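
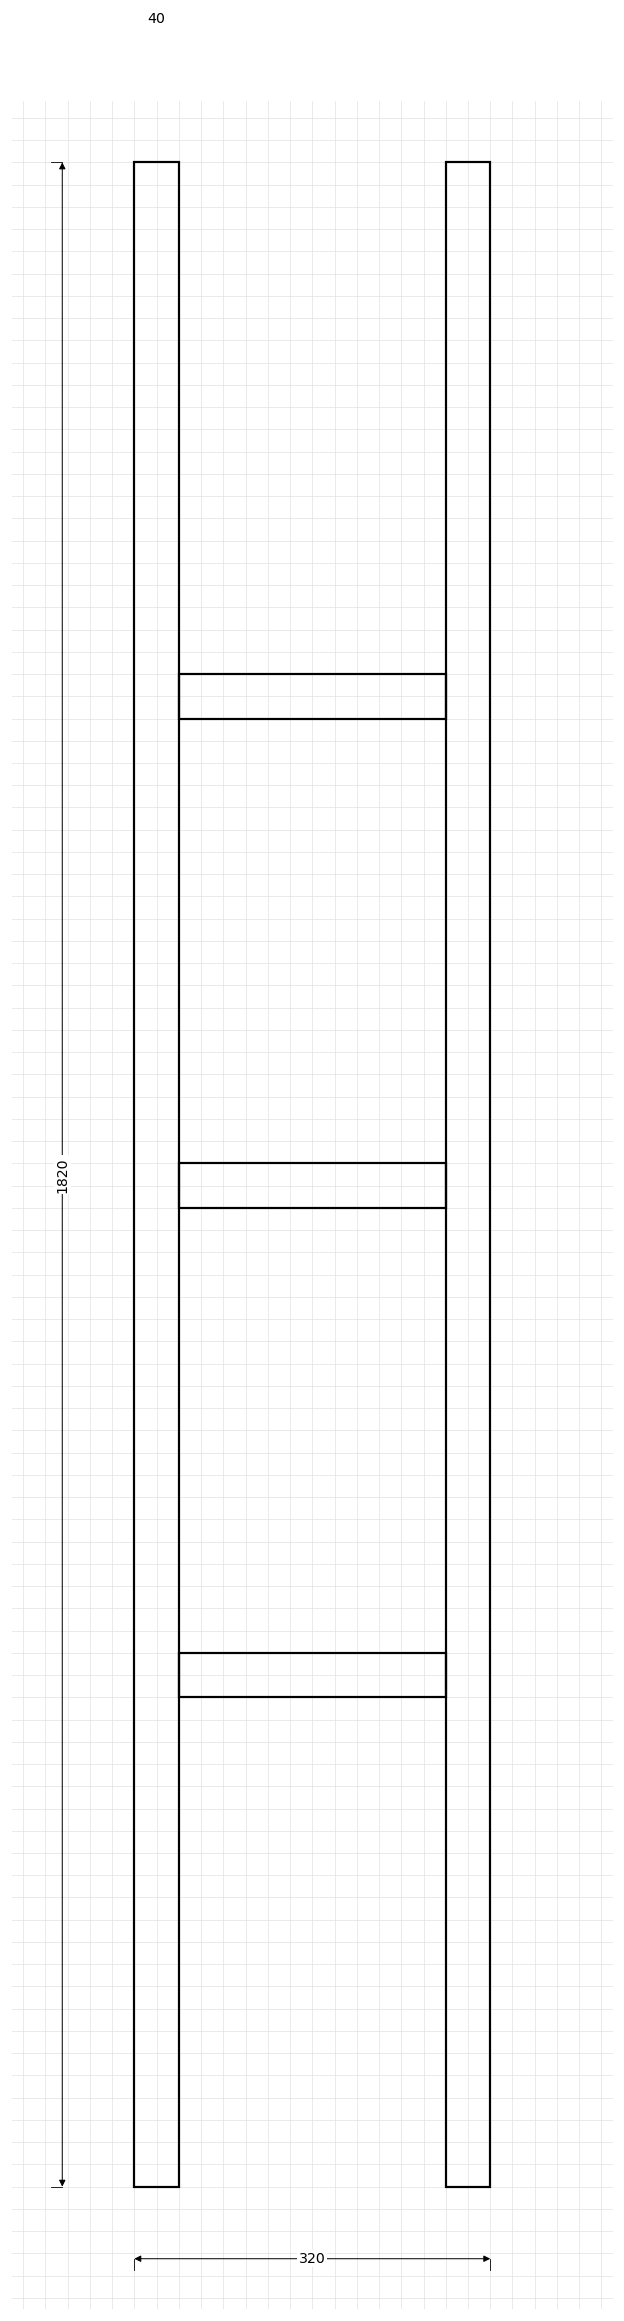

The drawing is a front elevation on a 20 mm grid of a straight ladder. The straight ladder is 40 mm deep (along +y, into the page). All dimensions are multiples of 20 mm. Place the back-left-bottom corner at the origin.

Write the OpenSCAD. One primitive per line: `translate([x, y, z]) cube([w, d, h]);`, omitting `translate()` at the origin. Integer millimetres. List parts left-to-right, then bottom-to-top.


cube([40, 40, 1820]);
translate([40, 0, 440]) cube([240, 40, 40]);
translate([40, 0, 880]) cube([240, 40, 40]);
translate([40, 0, 1320]) cube([240, 40, 40]);
translate([280, 0, 0]) cube([40, 40, 1820]);


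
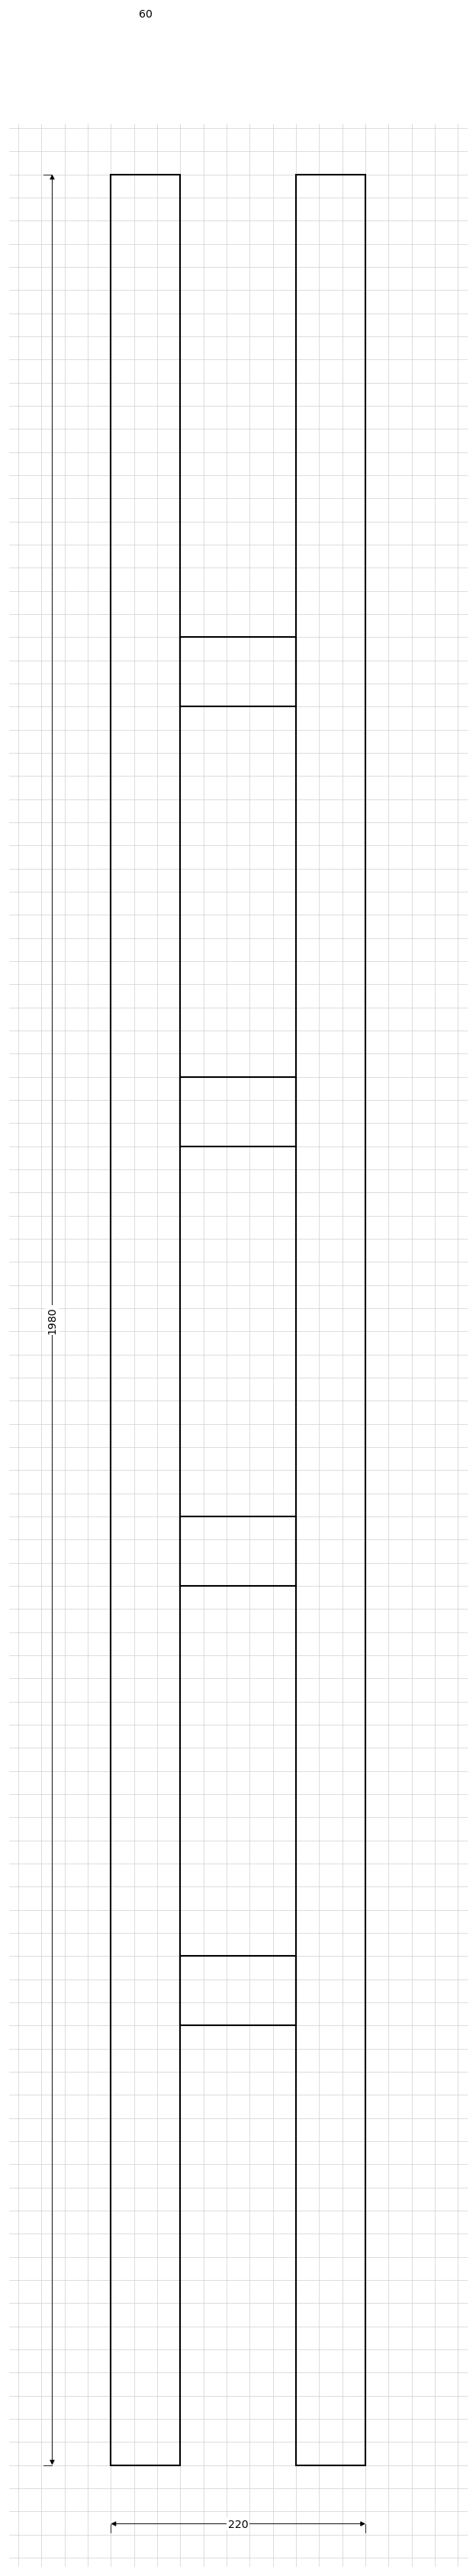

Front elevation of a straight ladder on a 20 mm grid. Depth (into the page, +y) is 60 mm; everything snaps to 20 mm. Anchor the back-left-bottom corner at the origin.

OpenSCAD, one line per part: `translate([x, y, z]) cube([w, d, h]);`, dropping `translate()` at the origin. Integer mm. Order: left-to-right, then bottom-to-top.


cube([60, 60, 1980]);
translate([60, 0, 380]) cube([100, 60, 60]);
translate([60, 0, 760]) cube([100, 60, 60]);
translate([60, 0, 1140]) cube([100, 60, 60]);
translate([60, 0, 1520]) cube([100, 60, 60]);
translate([160, 0, 0]) cube([60, 60, 1980]);


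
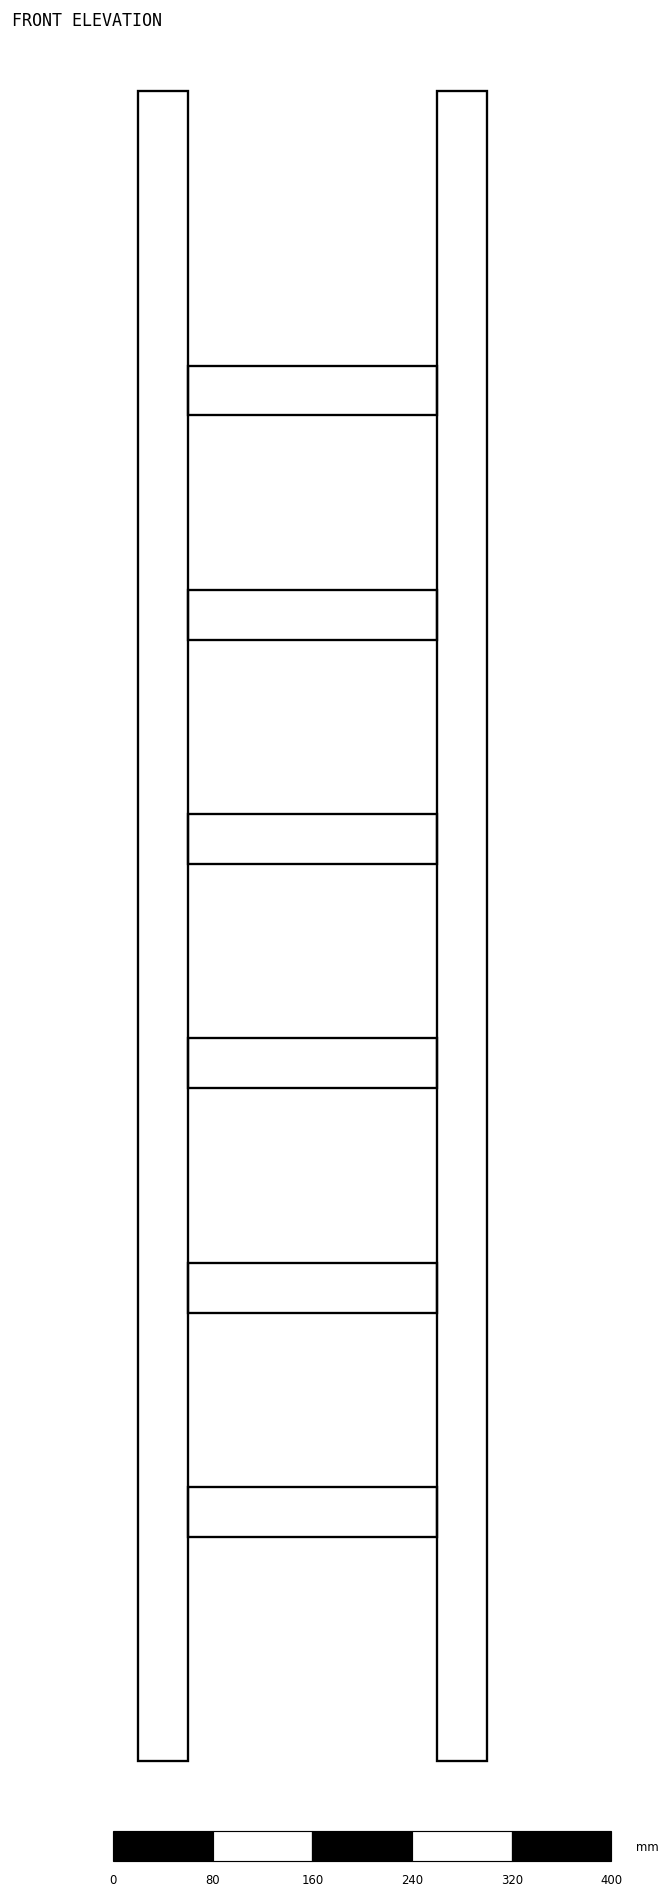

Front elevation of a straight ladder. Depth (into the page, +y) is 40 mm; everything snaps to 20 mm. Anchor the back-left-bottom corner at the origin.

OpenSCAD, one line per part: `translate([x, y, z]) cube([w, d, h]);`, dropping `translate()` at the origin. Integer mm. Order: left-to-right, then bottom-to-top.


cube([40, 40, 1340]);
translate([40, 0, 180]) cube([200, 40, 40]);
translate([40, 0, 360]) cube([200, 40, 40]);
translate([40, 0, 540]) cube([200, 40, 40]);
translate([40, 0, 720]) cube([200, 40, 40]);
translate([40, 0, 900]) cube([200, 40, 40]);
translate([40, 0, 1080]) cube([200, 40, 40]);
translate([240, 0, 0]) cube([40, 40, 1340]);


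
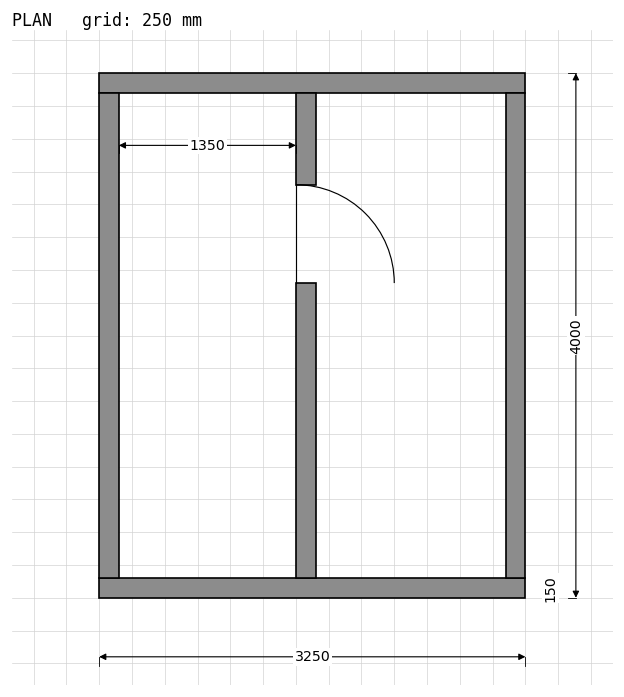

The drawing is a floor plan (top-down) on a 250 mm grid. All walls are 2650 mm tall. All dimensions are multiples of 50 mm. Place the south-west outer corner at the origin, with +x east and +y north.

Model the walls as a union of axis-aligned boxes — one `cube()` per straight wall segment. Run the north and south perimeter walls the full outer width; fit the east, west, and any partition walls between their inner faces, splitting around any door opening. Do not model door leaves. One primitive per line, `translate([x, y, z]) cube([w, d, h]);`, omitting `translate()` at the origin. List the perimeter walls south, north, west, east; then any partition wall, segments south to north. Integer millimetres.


cube([3250, 150, 2650]);
translate([0, 3850, 0]) cube([3250, 150, 2650]);
translate([0, 150, 0]) cube([150, 3700, 2650]);
translate([3100, 150, 0]) cube([150, 3700, 2650]);
translate([1500, 150, 0]) cube([150, 2250, 2650]);
translate([1500, 3150, 0]) cube([150, 700, 2650]);


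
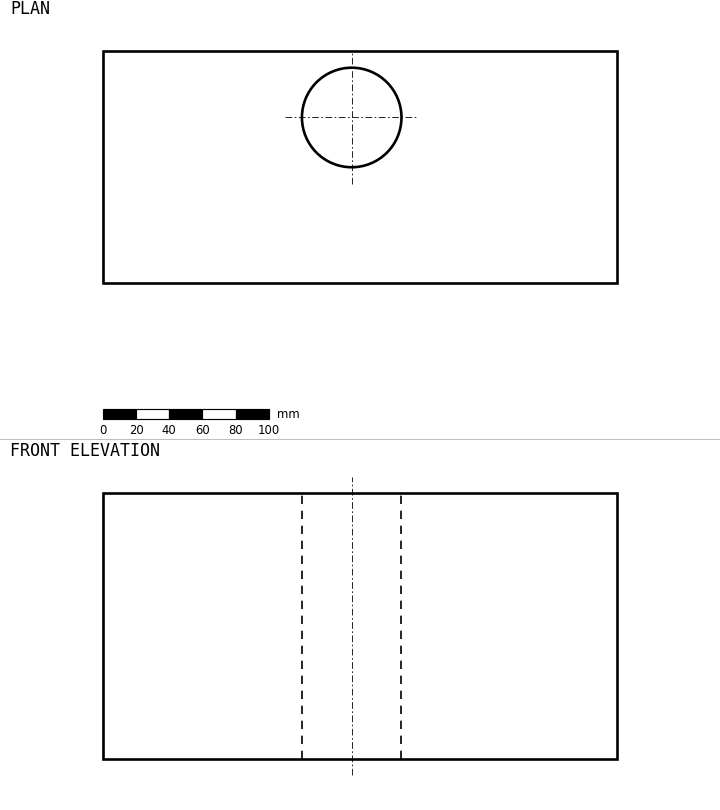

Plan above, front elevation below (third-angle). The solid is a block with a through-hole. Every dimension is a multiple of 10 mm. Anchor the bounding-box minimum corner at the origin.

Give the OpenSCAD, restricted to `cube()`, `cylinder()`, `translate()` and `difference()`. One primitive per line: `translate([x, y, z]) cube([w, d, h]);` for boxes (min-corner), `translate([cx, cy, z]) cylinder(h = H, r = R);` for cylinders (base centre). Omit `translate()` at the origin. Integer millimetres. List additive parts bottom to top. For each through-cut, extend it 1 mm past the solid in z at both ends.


difference() {
  cube([310, 140, 160]);
  translate([150, 100, -1]) cylinder(h = 162, r = 30);
}


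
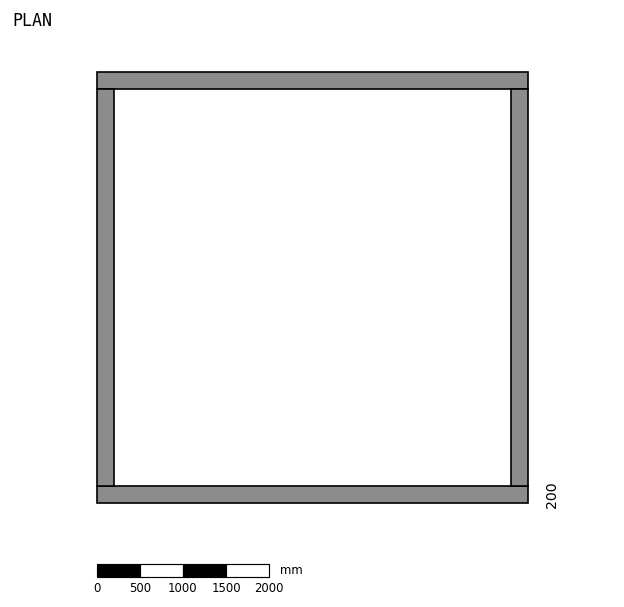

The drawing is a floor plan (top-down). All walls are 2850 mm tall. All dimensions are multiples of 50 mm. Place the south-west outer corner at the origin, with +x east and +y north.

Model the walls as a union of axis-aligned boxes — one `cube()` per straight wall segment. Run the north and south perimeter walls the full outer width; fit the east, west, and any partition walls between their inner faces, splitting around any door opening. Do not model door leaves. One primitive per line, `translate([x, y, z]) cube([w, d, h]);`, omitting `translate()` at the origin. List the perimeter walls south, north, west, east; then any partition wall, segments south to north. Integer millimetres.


cube([5000, 200, 2850]);
translate([0, 4800, 0]) cube([5000, 200, 2850]);
translate([0, 200, 0]) cube([200, 4600, 2850]);
translate([4800, 200, 0]) cube([200, 4600, 2850]);


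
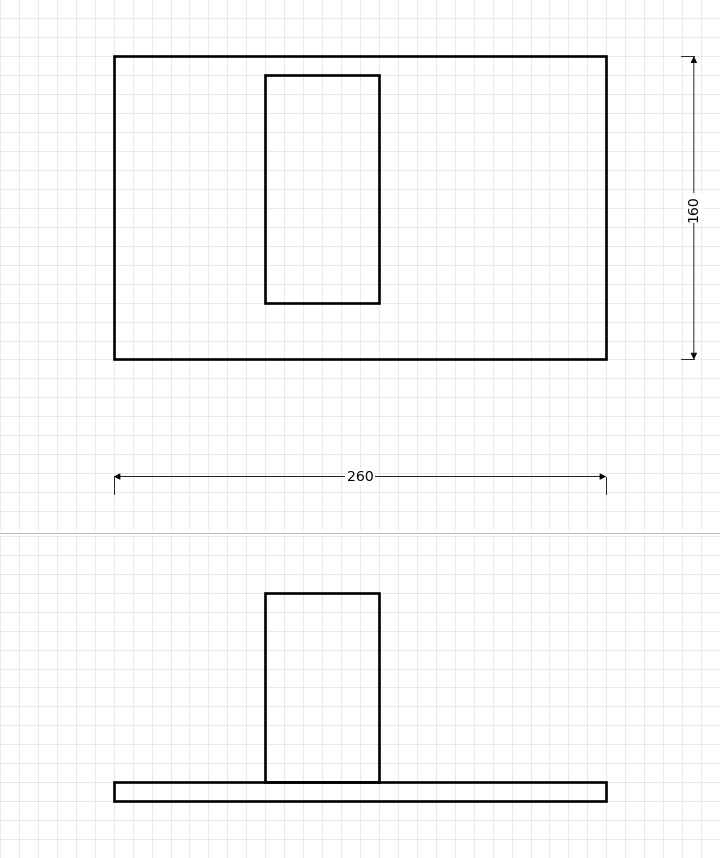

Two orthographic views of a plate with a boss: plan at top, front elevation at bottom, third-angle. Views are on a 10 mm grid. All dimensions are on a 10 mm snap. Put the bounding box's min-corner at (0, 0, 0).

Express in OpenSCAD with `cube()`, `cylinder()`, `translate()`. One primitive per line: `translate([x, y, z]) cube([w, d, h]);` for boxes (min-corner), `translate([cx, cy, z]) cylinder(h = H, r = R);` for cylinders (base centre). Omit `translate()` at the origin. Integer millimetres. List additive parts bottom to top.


cube([260, 160, 10]);
translate([80, 30, 10]) cube([60, 120, 100]);


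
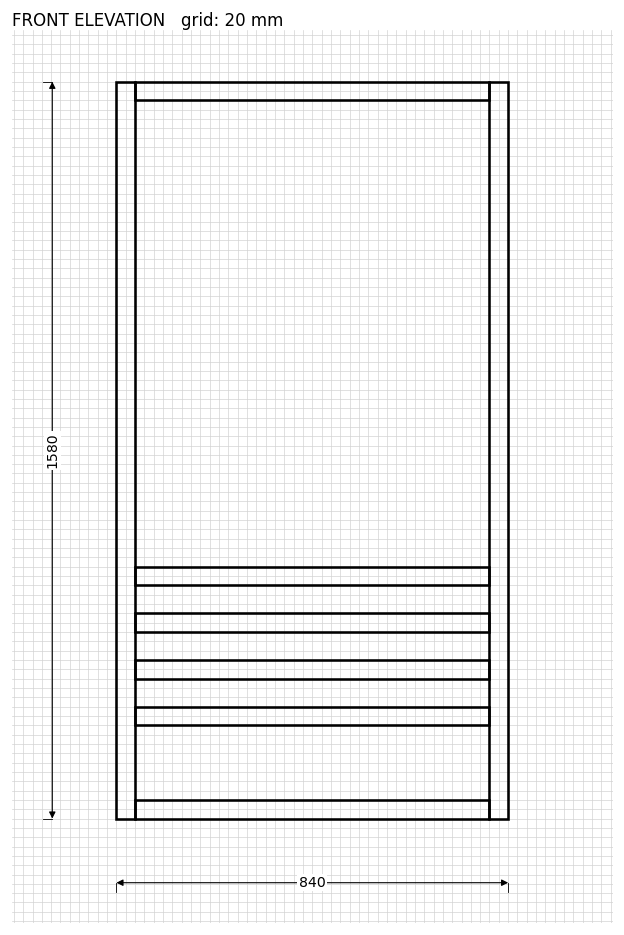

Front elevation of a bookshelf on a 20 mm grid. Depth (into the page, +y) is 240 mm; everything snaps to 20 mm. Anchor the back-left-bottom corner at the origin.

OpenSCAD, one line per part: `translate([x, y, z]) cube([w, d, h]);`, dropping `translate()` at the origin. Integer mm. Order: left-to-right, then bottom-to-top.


cube([40, 240, 1580]);
translate([40, 0, 0]) cube([760, 240, 40]);
translate([40, 0, 200]) cube([760, 240, 40]);
translate([40, 0, 300]) cube([760, 240, 40]);
translate([40, 0, 400]) cube([760, 240, 40]);
translate([40, 0, 500]) cube([760, 240, 40]);
translate([40, 0, 1540]) cube([760, 240, 40]);
translate([800, 0, 0]) cube([40, 240, 1580]);


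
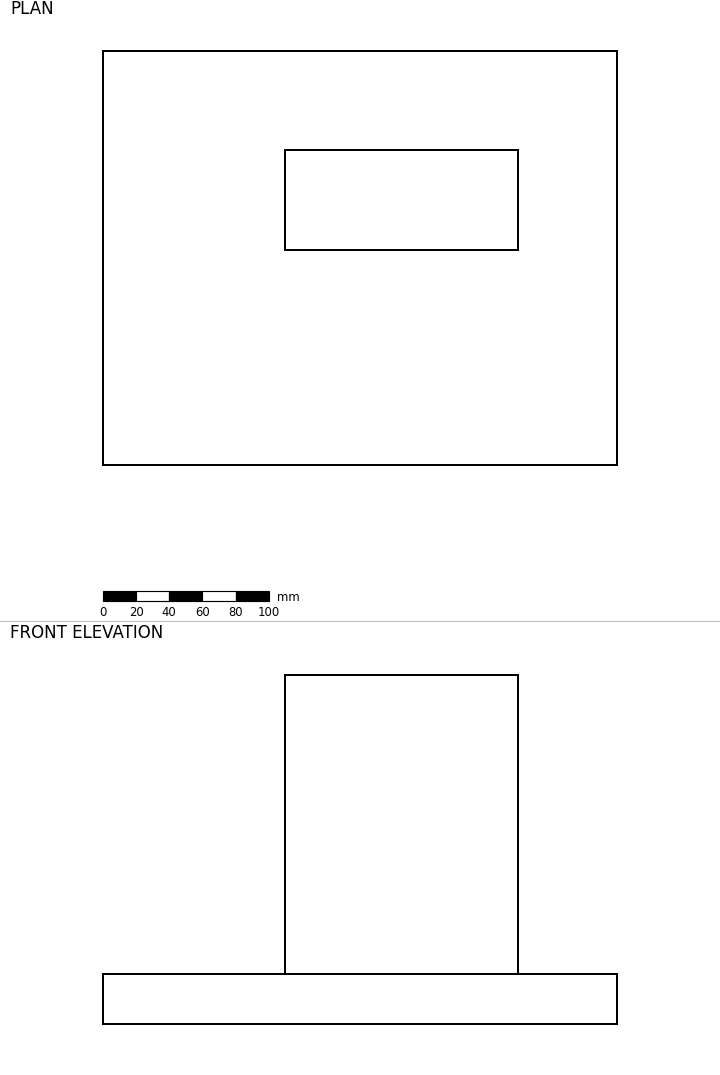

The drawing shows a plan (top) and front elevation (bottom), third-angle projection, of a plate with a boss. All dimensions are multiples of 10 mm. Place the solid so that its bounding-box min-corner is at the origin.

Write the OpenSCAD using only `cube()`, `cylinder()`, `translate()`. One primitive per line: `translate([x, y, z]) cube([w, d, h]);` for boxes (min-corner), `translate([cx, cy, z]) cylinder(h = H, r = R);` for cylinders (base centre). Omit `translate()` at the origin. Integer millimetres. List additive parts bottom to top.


cube([310, 250, 30]);
translate([110, 130, 30]) cube([140, 60, 180]);


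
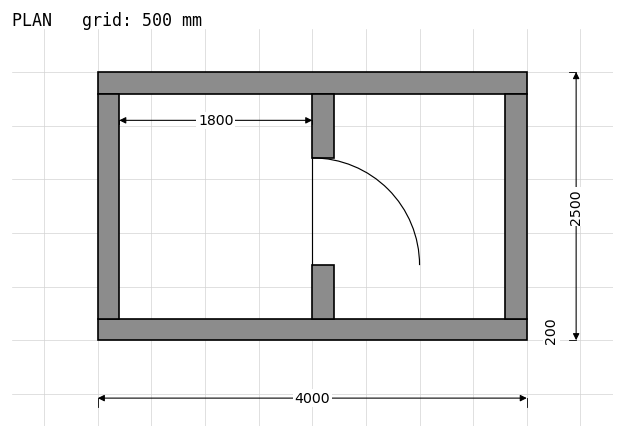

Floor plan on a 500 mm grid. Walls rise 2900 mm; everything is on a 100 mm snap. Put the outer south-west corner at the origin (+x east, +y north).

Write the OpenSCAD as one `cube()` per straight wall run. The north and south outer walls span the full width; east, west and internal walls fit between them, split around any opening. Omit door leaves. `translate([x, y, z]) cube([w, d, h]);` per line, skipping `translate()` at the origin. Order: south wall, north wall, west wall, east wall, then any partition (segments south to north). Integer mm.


cube([4000, 200, 2900]);
translate([0, 2300, 0]) cube([4000, 200, 2900]);
translate([0, 200, 0]) cube([200, 2100, 2900]);
translate([3800, 200, 0]) cube([200, 2100, 2900]);
translate([2000, 200, 0]) cube([200, 500, 2900]);
translate([2000, 1700, 0]) cube([200, 600, 2900]);


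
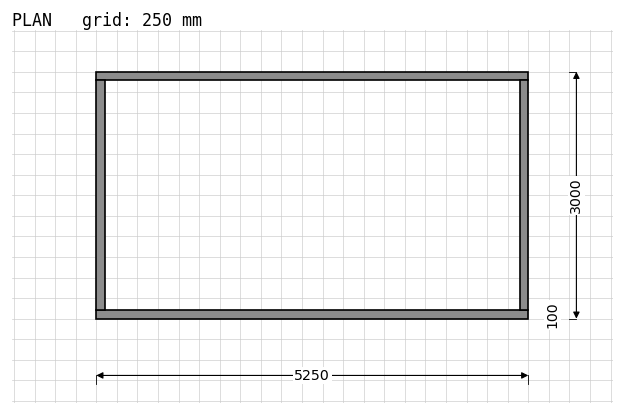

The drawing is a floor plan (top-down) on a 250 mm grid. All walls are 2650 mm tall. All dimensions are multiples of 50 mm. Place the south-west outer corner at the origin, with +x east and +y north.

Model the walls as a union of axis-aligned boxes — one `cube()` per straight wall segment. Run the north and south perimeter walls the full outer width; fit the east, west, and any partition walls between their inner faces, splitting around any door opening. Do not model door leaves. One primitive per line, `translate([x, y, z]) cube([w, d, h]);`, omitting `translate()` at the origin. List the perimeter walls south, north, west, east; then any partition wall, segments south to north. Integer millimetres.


cube([5250, 100, 2650]);
translate([0, 2900, 0]) cube([5250, 100, 2650]);
translate([0, 100, 0]) cube([100, 2800, 2650]);
translate([5150, 100, 0]) cube([100, 2800, 2650]);


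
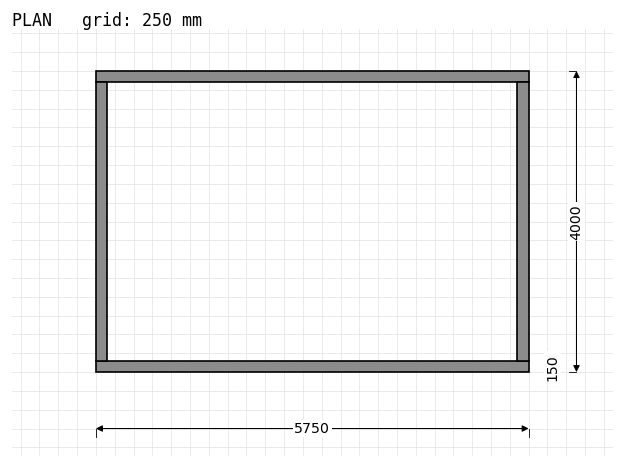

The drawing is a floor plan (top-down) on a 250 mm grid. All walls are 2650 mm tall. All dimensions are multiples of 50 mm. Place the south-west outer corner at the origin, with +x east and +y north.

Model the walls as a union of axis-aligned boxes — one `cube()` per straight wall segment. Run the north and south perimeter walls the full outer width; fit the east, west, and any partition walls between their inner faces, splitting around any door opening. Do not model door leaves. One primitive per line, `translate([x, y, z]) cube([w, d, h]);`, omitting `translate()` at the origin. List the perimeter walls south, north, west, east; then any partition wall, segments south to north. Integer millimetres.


cube([5750, 150, 2650]);
translate([0, 3850, 0]) cube([5750, 150, 2650]);
translate([0, 150, 0]) cube([150, 3700, 2650]);
translate([5600, 150, 0]) cube([150, 3700, 2650]);


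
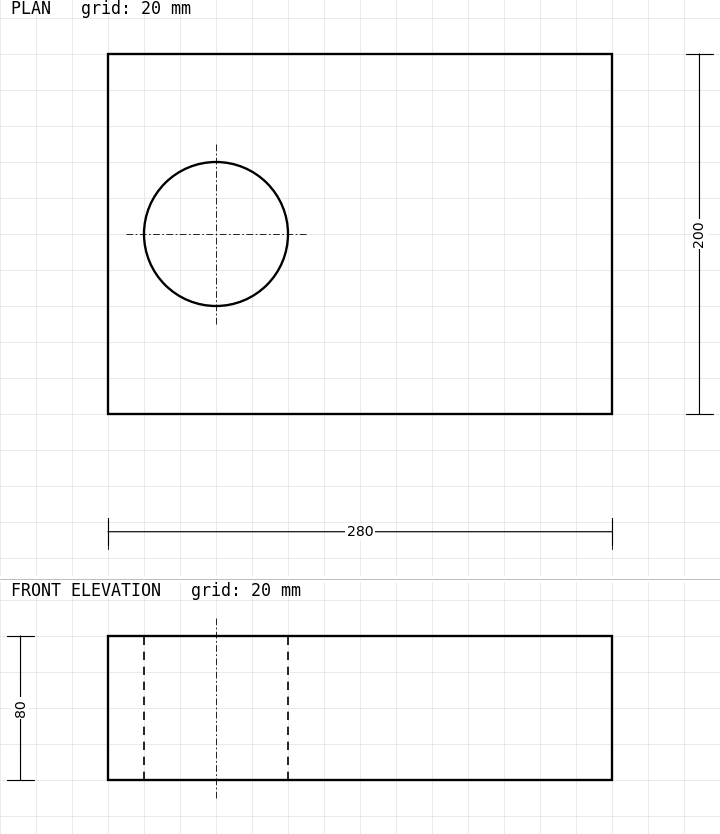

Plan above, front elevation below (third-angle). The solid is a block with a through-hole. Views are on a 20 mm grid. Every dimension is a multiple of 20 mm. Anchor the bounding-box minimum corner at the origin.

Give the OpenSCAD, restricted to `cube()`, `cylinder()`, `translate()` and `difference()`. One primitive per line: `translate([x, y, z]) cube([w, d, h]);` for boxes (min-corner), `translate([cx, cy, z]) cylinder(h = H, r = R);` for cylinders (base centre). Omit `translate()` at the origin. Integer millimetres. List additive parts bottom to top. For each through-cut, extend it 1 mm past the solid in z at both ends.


difference() {
  cube([280, 200, 80]);
  translate([60, 100, -1]) cylinder(h = 82, r = 40);
}


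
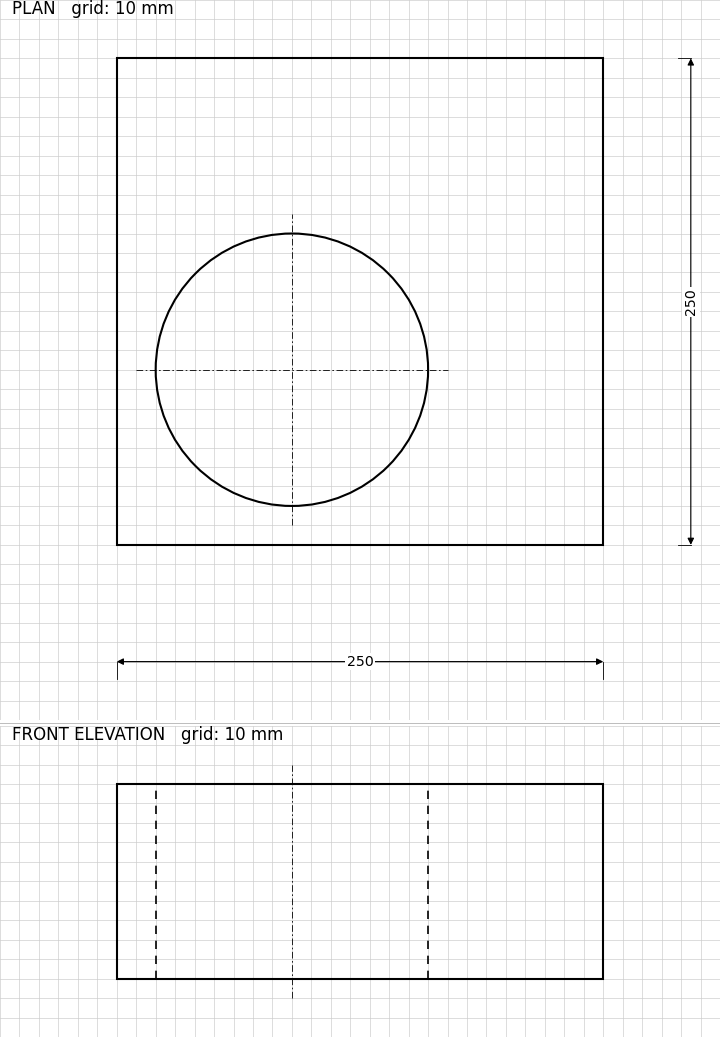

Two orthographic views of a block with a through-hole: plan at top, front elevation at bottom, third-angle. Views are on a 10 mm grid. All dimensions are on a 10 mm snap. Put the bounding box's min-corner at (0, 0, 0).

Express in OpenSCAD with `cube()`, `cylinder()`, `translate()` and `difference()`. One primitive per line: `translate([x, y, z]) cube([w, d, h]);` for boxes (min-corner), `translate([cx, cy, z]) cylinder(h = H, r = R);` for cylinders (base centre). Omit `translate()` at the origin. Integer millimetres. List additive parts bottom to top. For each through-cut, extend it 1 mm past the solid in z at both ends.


difference() {
  cube([250, 250, 100]);
  translate([90, 90, -1]) cylinder(h = 102, r = 70);
}


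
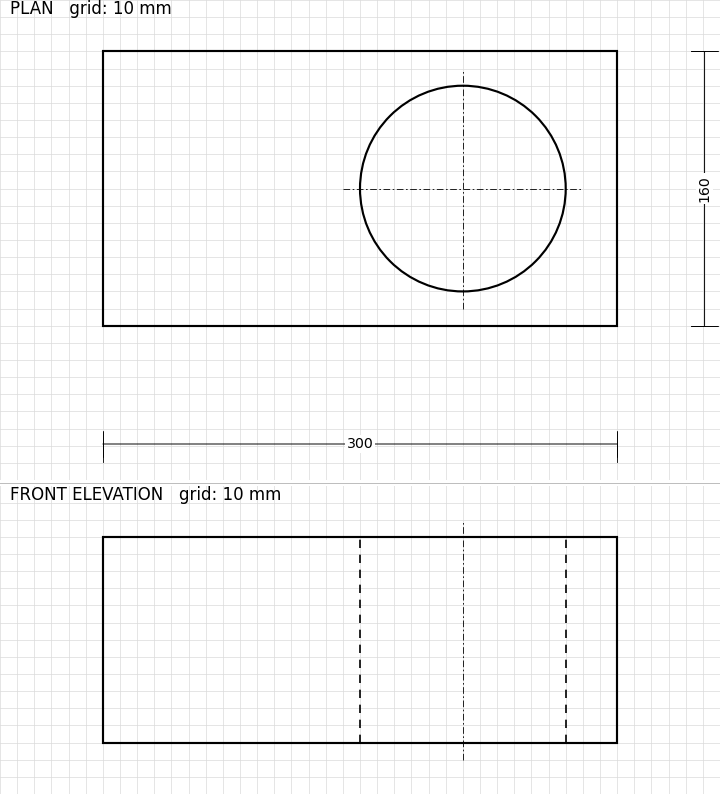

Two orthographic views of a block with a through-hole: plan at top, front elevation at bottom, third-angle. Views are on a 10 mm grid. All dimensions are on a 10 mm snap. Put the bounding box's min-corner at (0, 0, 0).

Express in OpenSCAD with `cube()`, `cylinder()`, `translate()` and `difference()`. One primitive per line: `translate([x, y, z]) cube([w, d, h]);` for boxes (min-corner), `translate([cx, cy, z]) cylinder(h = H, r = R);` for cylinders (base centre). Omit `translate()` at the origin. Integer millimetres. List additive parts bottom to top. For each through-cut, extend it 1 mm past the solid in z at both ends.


difference() {
  cube([300, 160, 120]);
  translate([210, 80, -1]) cylinder(h = 122, r = 60);
}


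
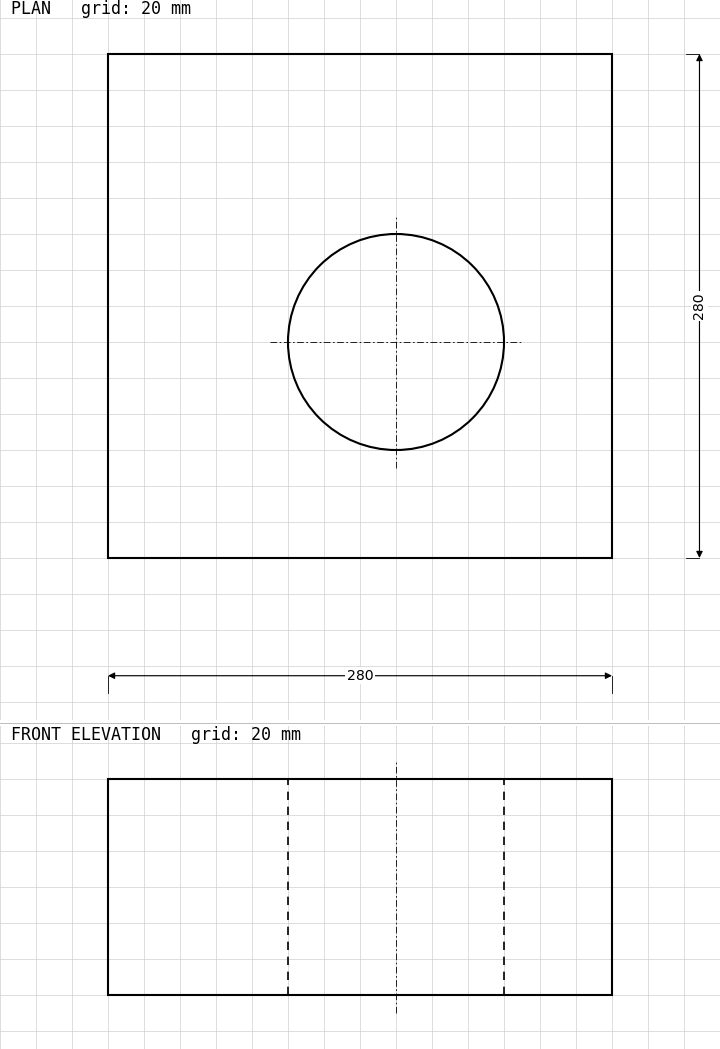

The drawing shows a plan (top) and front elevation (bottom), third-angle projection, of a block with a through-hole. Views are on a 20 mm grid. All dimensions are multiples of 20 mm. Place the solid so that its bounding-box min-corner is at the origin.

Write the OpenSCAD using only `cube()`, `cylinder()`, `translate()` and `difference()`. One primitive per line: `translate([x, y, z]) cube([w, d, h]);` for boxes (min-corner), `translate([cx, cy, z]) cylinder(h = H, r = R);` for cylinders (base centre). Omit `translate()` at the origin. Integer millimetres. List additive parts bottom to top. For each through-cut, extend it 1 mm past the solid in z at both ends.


difference() {
  cube([280, 280, 120]);
  translate([160, 120, -1]) cylinder(h = 122, r = 60);
}


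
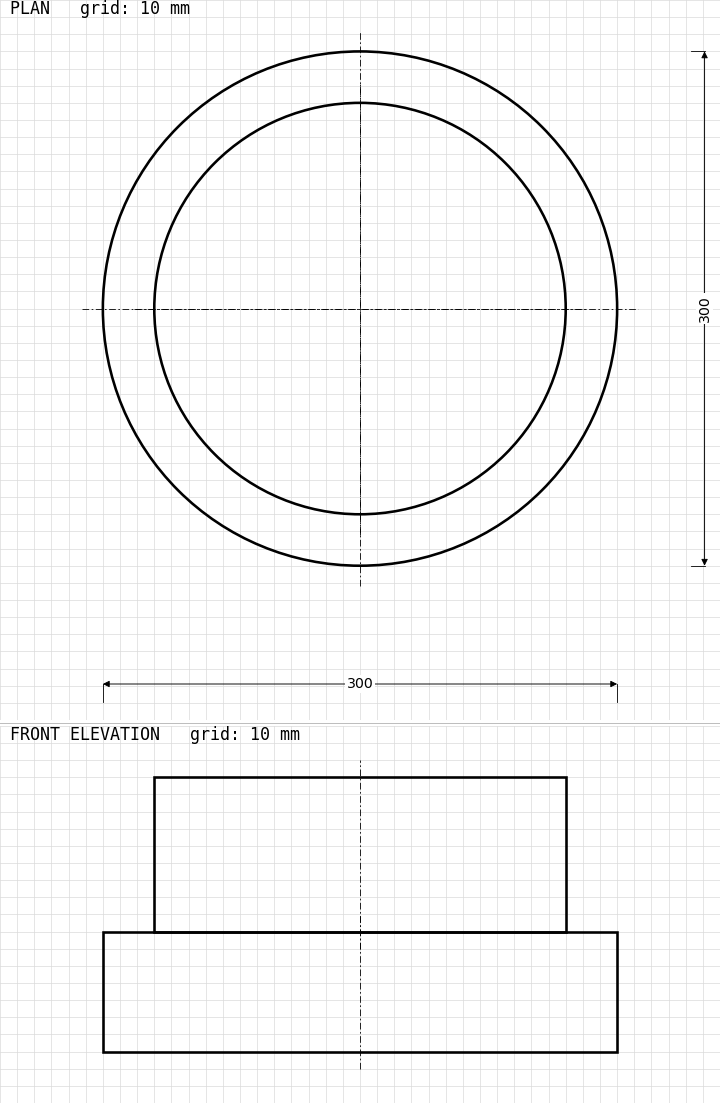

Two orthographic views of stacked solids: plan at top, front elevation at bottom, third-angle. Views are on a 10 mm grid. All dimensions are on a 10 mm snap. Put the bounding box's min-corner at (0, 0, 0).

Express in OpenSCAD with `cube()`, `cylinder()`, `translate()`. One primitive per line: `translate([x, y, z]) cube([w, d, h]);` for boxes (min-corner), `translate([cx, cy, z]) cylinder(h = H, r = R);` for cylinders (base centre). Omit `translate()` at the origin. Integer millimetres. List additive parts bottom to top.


translate([150, 150, 0]) cylinder(h = 70, r = 150);
translate([150, 150, 70]) cylinder(h = 90, r = 120);


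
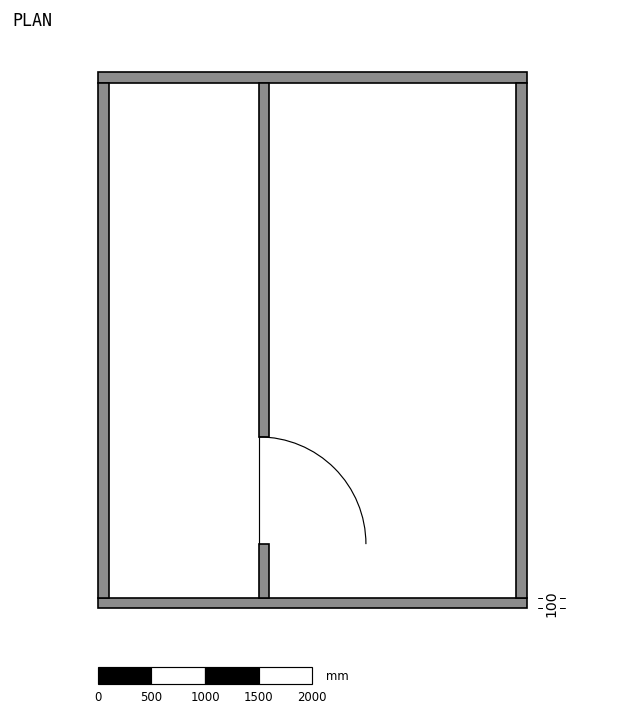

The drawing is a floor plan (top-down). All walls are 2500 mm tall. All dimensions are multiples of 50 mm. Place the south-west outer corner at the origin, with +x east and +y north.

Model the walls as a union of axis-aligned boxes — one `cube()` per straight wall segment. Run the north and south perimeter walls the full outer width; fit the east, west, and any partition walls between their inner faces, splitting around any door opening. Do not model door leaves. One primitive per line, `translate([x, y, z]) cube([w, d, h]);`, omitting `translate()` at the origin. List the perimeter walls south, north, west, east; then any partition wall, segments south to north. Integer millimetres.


cube([4000, 100, 2500]);
translate([0, 4900, 0]) cube([4000, 100, 2500]);
translate([0, 100, 0]) cube([100, 4800, 2500]);
translate([3900, 100, 0]) cube([100, 4800, 2500]);
translate([1500, 100, 0]) cube([100, 500, 2500]);
translate([1500, 1600, 0]) cube([100, 3300, 2500]);


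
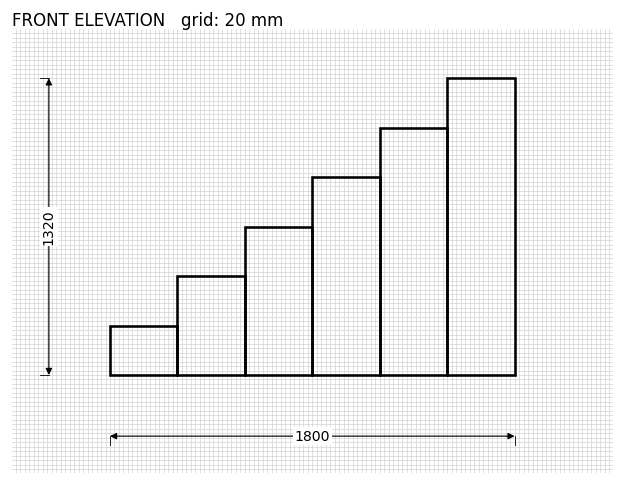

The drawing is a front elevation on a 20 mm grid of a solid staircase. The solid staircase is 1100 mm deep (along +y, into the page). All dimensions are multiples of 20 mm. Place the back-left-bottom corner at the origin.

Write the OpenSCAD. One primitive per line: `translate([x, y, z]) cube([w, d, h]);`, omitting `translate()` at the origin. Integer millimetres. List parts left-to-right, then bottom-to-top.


cube([300, 1100, 220]);
translate([300, 0, 0]) cube([300, 1100, 440]);
translate([600, 0, 0]) cube([300, 1100, 660]);
translate([900, 0, 0]) cube([300, 1100, 880]);
translate([1200, 0, 0]) cube([300, 1100, 1100]);
translate([1500, 0, 0]) cube([300, 1100, 1320]);


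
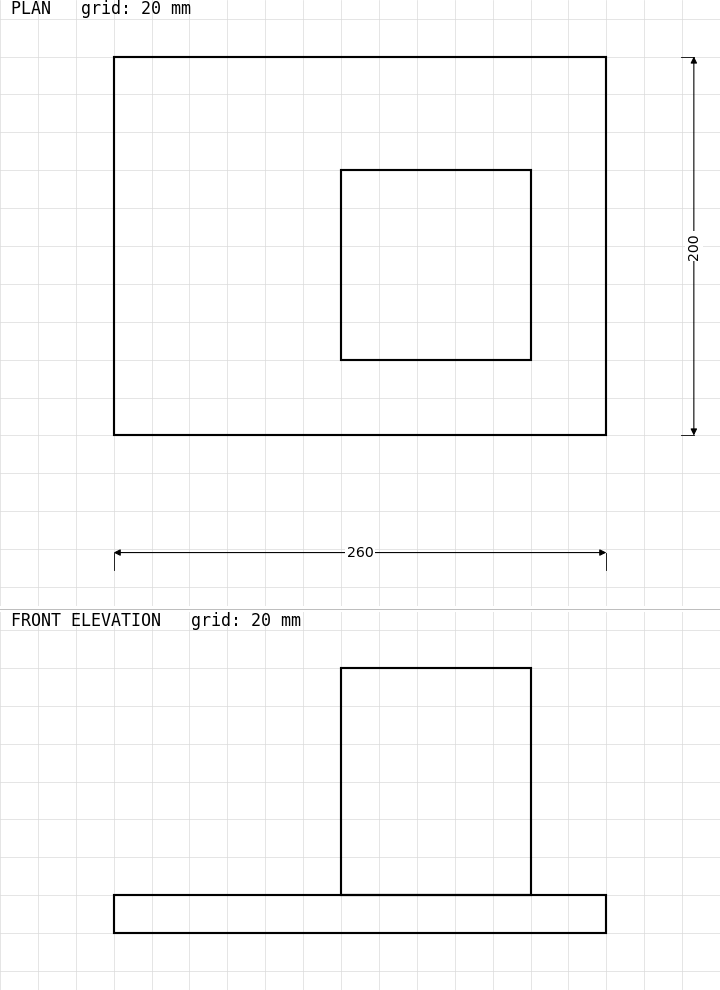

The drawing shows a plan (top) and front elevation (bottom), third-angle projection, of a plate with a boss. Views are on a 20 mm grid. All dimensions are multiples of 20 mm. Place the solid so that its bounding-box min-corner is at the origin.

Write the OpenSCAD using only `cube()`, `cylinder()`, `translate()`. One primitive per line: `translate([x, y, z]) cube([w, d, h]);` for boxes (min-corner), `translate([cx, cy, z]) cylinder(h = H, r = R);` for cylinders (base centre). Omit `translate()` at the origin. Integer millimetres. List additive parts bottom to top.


cube([260, 200, 20]);
translate([120, 40, 20]) cube([100, 100, 120]);


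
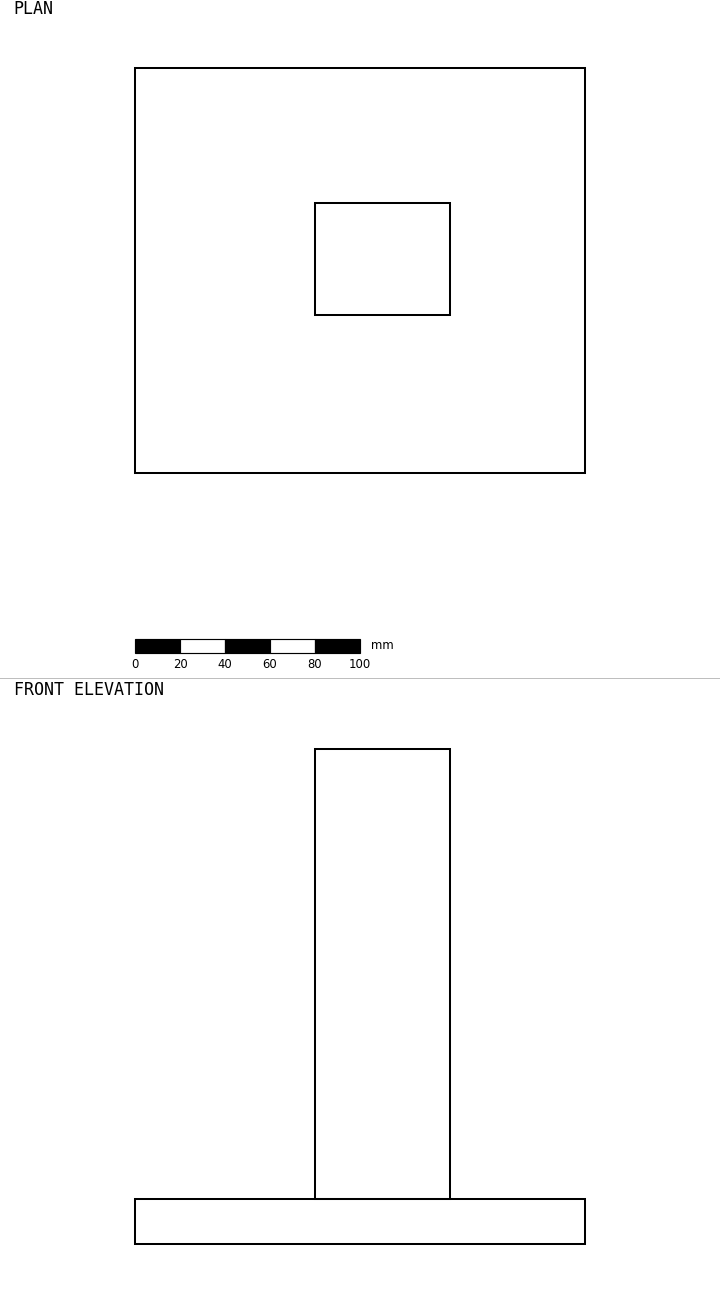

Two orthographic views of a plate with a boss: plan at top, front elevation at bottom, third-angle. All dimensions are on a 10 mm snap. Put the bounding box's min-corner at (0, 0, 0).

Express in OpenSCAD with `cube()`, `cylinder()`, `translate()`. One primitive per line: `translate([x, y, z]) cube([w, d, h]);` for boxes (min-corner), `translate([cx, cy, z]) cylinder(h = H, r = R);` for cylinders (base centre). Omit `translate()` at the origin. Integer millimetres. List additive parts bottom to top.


cube([200, 180, 20]);
translate([80, 70, 20]) cube([60, 50, 200]);


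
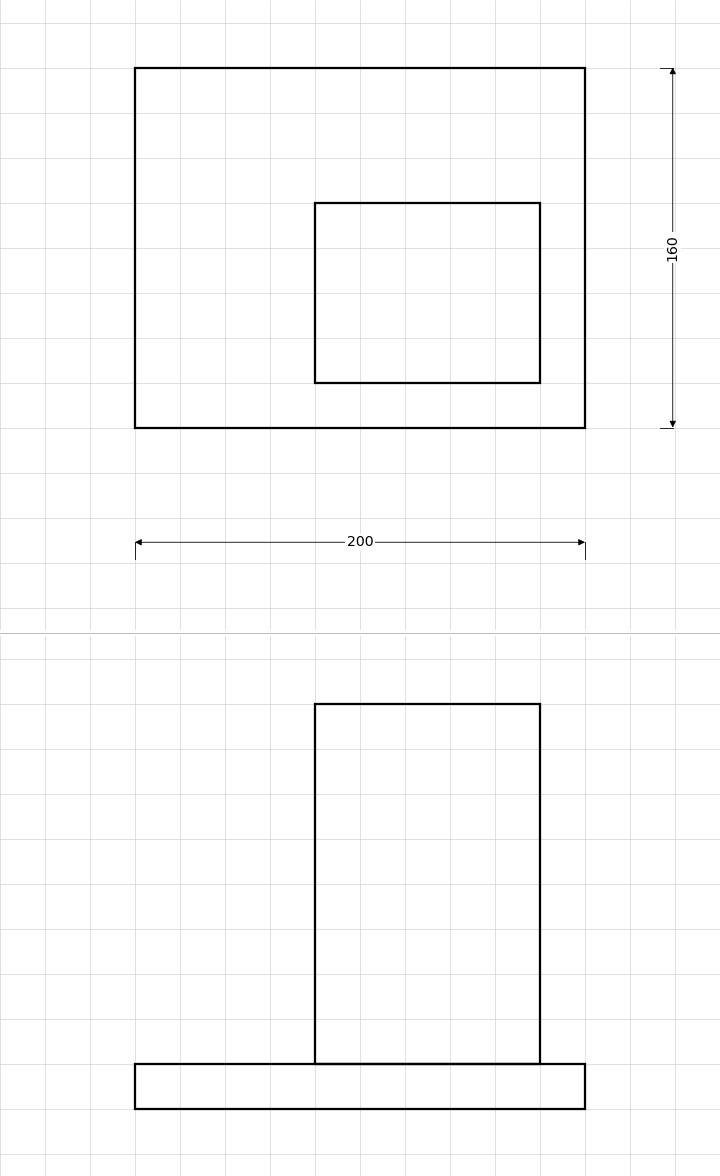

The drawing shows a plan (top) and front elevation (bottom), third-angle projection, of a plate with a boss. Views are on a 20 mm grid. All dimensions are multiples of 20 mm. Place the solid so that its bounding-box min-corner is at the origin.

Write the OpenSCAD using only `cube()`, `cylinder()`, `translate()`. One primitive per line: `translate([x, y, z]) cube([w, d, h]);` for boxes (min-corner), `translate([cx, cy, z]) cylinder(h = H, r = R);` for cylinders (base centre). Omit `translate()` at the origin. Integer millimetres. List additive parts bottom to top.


cube([200, 160, 20]);
translate([80, 20, 20]) cube([100, 80, 160]);


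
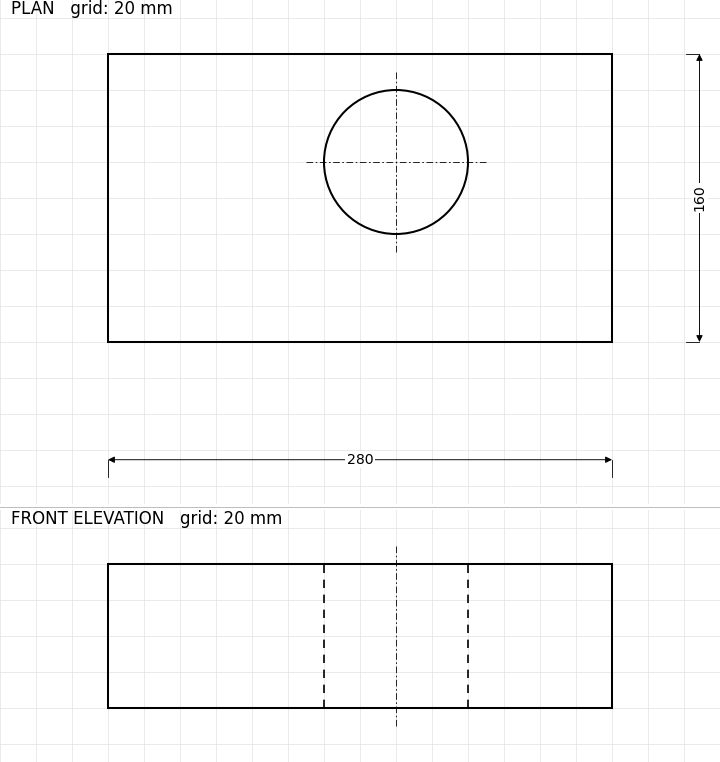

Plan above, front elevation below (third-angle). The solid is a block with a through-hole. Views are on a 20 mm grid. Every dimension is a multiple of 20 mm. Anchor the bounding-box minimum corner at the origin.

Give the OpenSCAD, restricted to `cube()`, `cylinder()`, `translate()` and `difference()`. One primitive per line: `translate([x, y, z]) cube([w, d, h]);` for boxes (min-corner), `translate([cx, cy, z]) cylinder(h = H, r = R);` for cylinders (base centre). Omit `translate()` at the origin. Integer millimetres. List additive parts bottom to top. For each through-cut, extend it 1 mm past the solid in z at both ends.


difference() {
  cube([280, 160, 80]);
  translate([160, 100, -1]) cylinder(h = 82, r = 40);
}


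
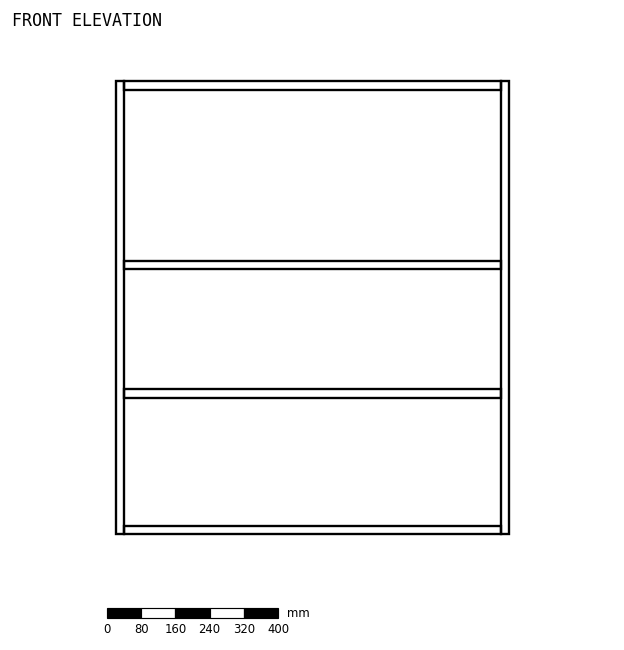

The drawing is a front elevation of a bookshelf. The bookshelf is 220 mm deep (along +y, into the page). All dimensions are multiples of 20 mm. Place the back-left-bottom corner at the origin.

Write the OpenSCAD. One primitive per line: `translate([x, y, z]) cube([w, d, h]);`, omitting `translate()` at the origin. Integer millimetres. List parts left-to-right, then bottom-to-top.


cube([20, 220, 1060]);
translate([20, 0, 0]) cube([880, 220, 20]);
translate([20, 0, 320]) cube([880, 220, 20]);
translate([20, 0, 620]) cube([880, 220, 20]);
translate([20, 0, 1040]) cube([880, 220, 20]);
translate([900, 0, 0]) cube([20, 220, 1060]);


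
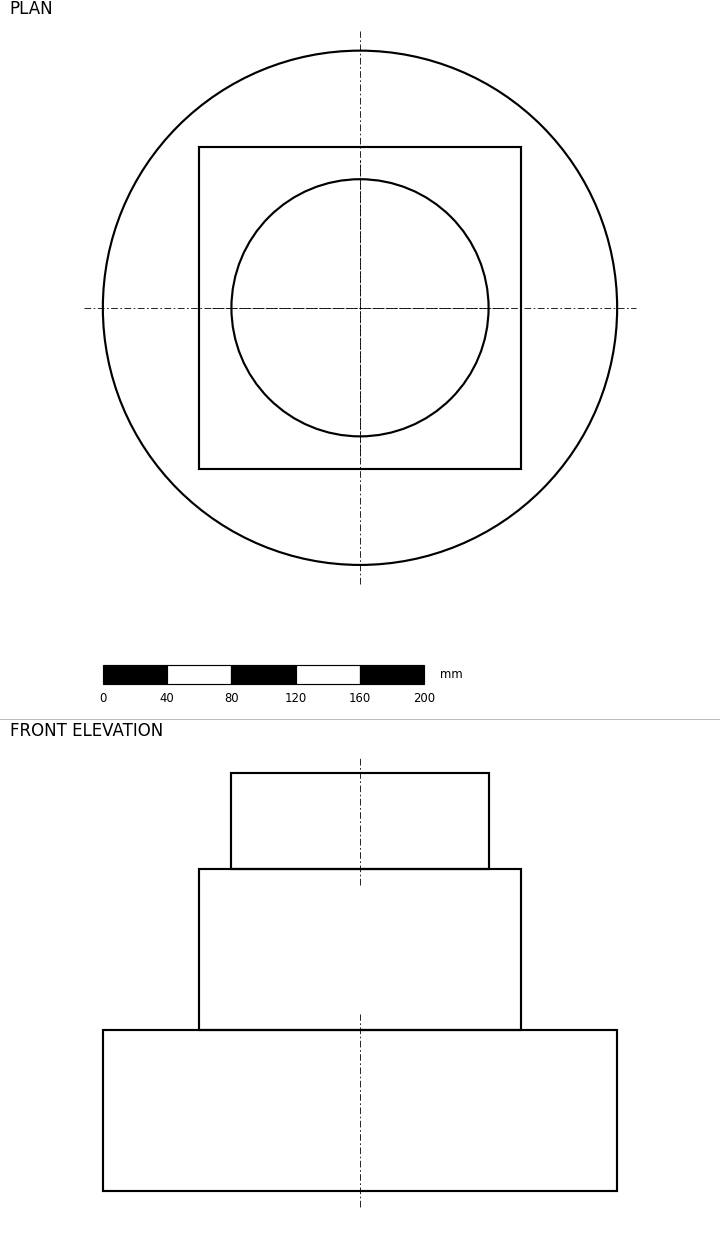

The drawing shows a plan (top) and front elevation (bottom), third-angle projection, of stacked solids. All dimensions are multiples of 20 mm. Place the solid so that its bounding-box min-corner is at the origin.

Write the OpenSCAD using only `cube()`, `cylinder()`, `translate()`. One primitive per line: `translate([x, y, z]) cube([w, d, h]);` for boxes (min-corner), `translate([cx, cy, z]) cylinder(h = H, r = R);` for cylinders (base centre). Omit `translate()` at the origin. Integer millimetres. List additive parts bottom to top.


translate([160, 160, 0]) cylinder(h = 100, r = 160);
translate([60, 60, 100]) cube([200, 200, 100]);
translate([160, 160, 200]) cylinder(h = 60, r = 80);


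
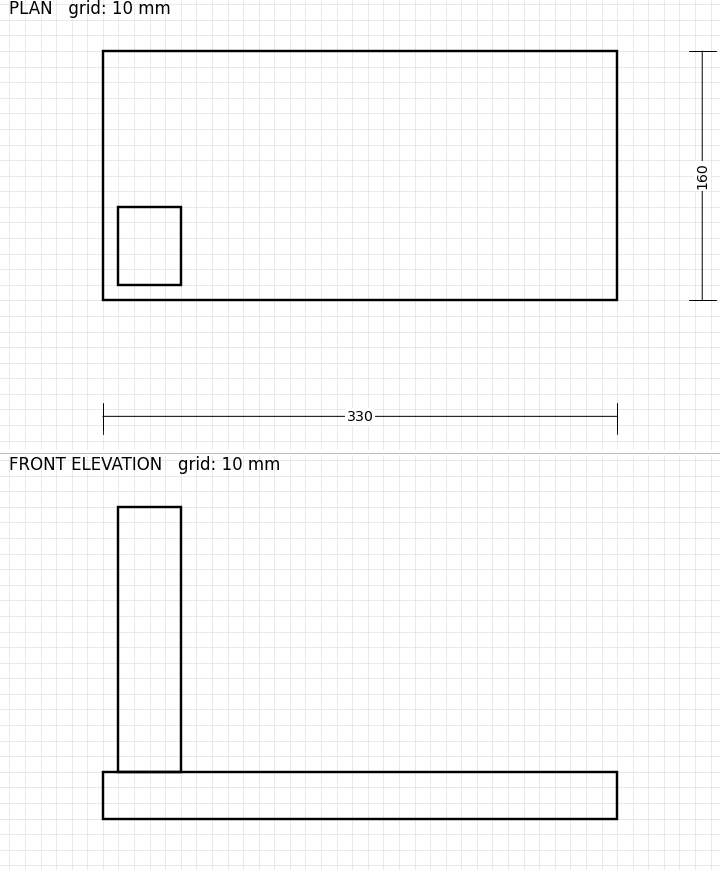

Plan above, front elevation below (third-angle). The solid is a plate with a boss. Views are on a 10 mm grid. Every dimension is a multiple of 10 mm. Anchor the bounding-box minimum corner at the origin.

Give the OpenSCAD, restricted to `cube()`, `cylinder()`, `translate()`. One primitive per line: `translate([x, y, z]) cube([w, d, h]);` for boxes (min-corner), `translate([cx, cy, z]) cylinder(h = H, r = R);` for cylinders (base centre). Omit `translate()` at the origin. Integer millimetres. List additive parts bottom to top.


cube([330, 160, 30]);
translate([10, 10, 30]) cube([40, 50, 170]);


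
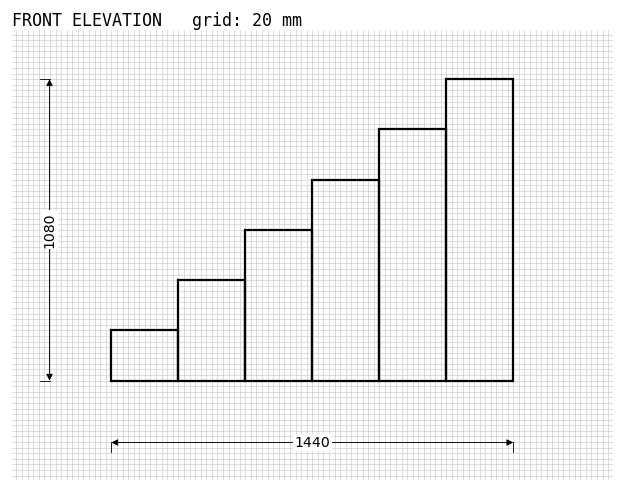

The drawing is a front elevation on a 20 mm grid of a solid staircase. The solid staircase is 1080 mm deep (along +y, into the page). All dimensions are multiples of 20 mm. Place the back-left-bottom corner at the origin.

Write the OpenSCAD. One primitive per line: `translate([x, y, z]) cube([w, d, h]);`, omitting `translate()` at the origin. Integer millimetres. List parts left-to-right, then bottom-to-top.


cube([240, 1080, 180]);
translate([240, 0, 0]) cube([240, 1080, 360]);
translate([480, 0, 0]) cube([240, 1080, 540]);
translate([720, 0, 0]) cube([240, 1080, 720]);
translate([960, 0, 0]) cube([240, 1080, 900]);
translate([1200, 0, 0]) cube([240, 1080, 1080]);


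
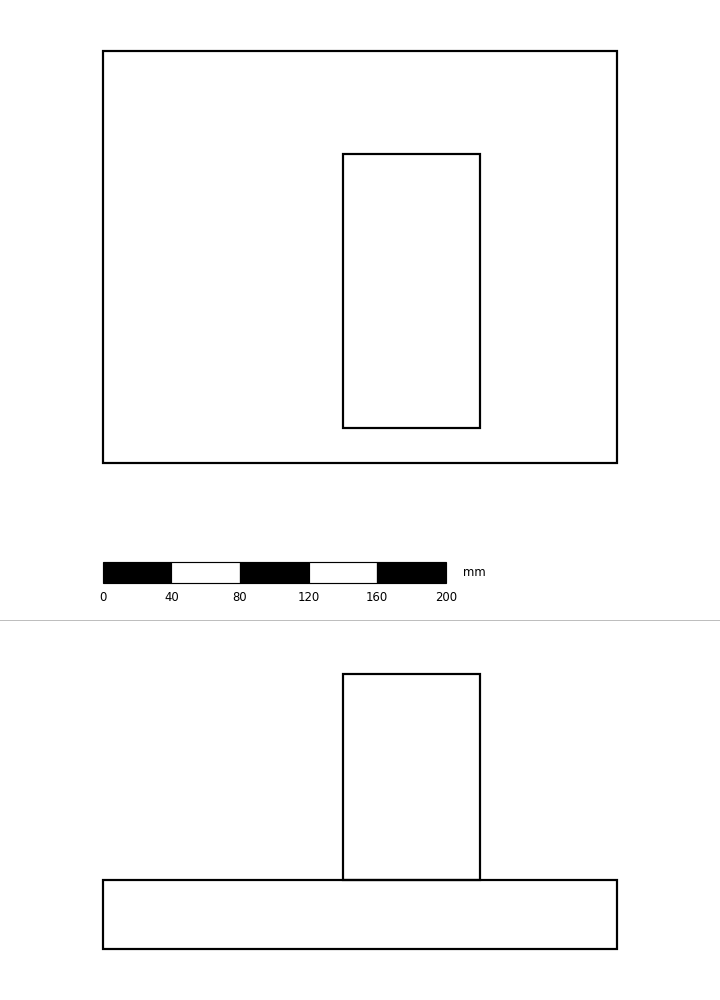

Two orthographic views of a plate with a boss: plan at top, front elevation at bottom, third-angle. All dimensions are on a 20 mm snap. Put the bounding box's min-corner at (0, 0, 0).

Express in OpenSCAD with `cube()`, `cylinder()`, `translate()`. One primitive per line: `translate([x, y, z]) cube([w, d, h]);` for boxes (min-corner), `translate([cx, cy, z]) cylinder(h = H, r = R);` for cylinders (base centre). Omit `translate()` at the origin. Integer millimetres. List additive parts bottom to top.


cube([300, 240, 40]);
translate([140, 20, 40]) cube([80, 160, 120]);


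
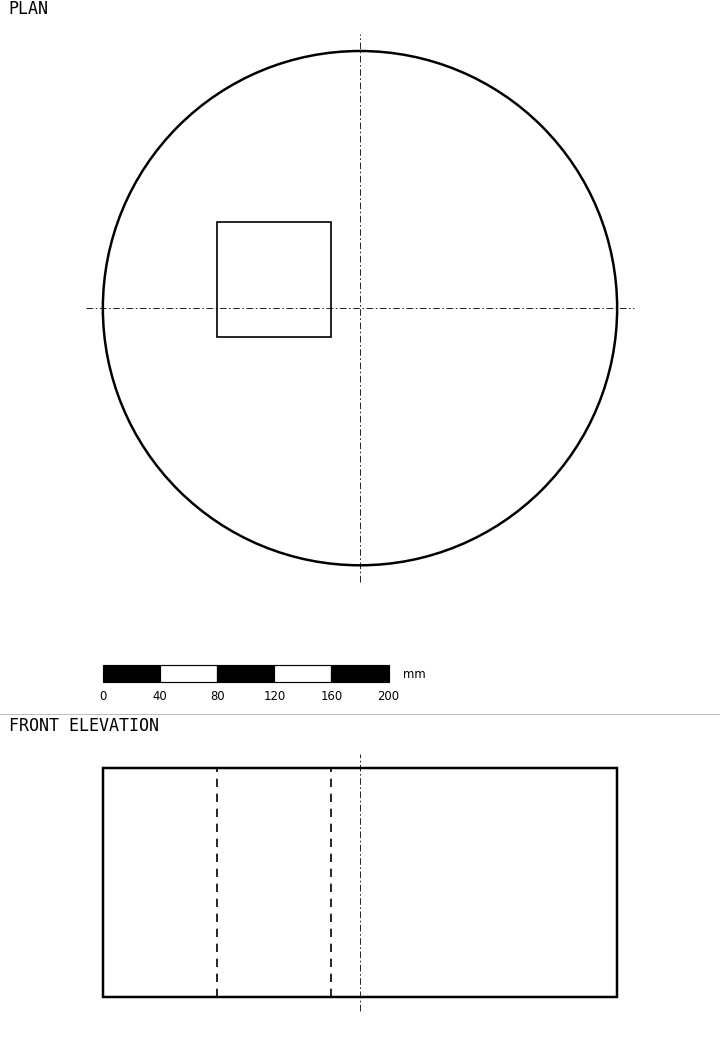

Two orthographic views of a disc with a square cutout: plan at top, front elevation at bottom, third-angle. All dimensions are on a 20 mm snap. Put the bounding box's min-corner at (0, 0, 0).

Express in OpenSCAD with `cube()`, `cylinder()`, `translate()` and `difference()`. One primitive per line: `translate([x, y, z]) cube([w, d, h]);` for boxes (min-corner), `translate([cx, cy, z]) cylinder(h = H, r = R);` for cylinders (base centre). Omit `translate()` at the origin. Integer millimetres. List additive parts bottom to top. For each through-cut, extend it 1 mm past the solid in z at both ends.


difference() {
  translate([180, 180, 0]) cylinder(h = 160, r = 180);
  translate([80, 160, -1]) cube([80, 80, 162]);
}


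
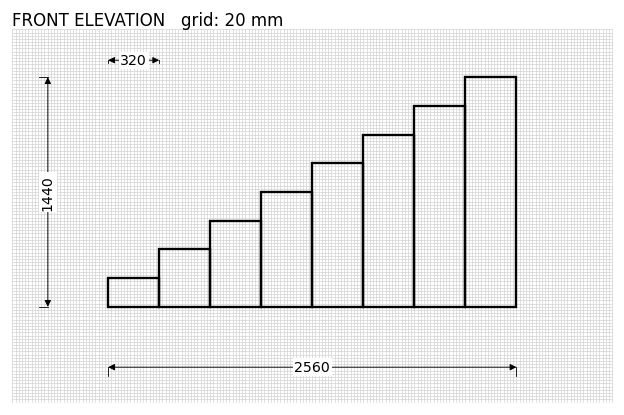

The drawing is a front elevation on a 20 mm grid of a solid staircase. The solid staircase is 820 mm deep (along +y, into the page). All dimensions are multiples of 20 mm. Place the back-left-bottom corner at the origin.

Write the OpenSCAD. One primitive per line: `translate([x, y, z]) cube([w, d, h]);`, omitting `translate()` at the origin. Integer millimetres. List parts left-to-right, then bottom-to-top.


cube([320, 820, 180]);
translate([320, 0, 0]) cube([320, 820, 360]);
translate([640, 0, 0]) cube([320, 820, 540]);
translate([960, 0, 0]) cube([320, 820, 720]);
translate([1280, 0, 0]) cube([320, 820, 900]);
translate([1600, 0, 0]) cube([320, 820, 1080]);
translate([1920, 0, 0]) cube([320, 820, 1260]);
translate([2240, 0, 0]) cube([320, 820, 1440]);


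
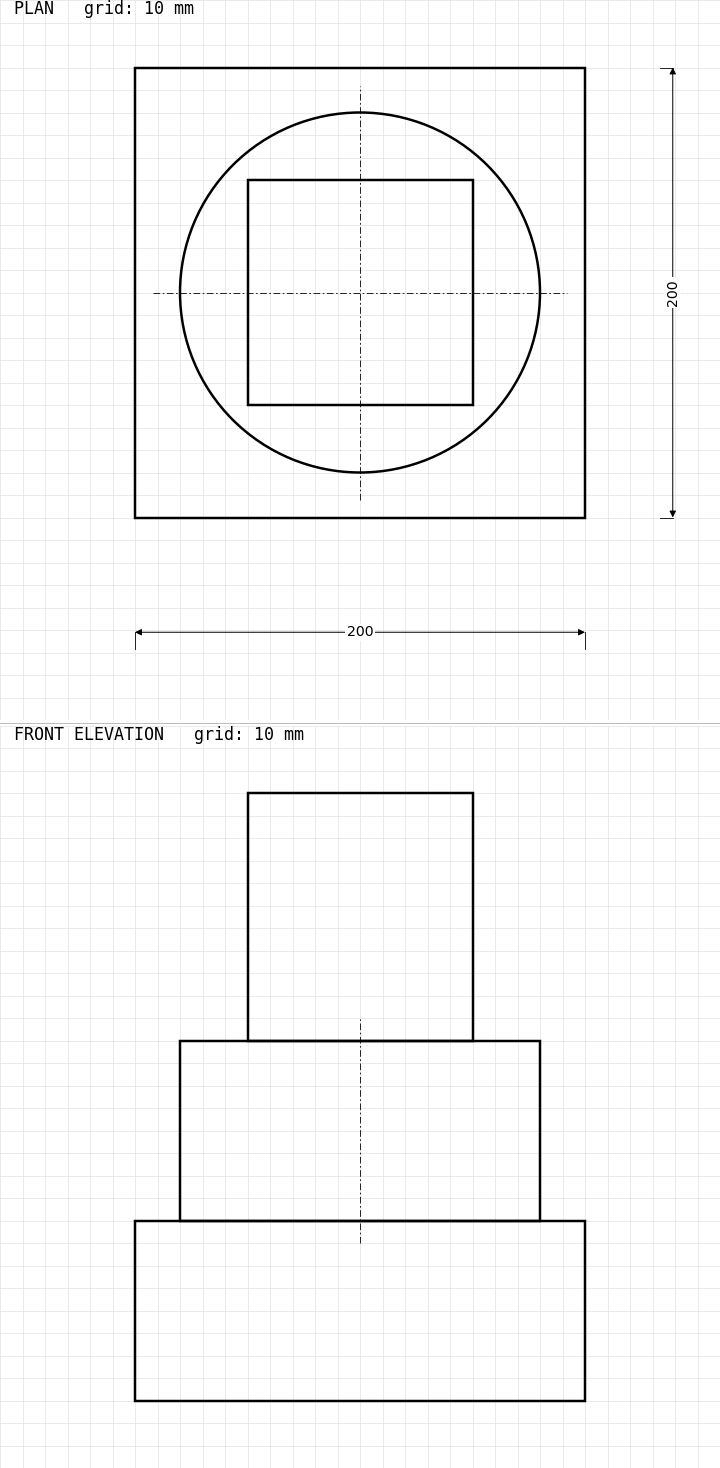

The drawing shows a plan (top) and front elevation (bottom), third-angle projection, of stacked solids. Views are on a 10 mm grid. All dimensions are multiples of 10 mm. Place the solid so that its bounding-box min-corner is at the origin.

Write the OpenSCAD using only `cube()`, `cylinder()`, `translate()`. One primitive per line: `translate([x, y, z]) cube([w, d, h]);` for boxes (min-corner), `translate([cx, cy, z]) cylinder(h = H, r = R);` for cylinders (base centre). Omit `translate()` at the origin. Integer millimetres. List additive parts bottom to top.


cube([200, 200, 80]);
translate([100, 100, 80]) cylinder(h = 80, r = 80);
translate([50, 50, 160]) cube([100, 100, 110]);


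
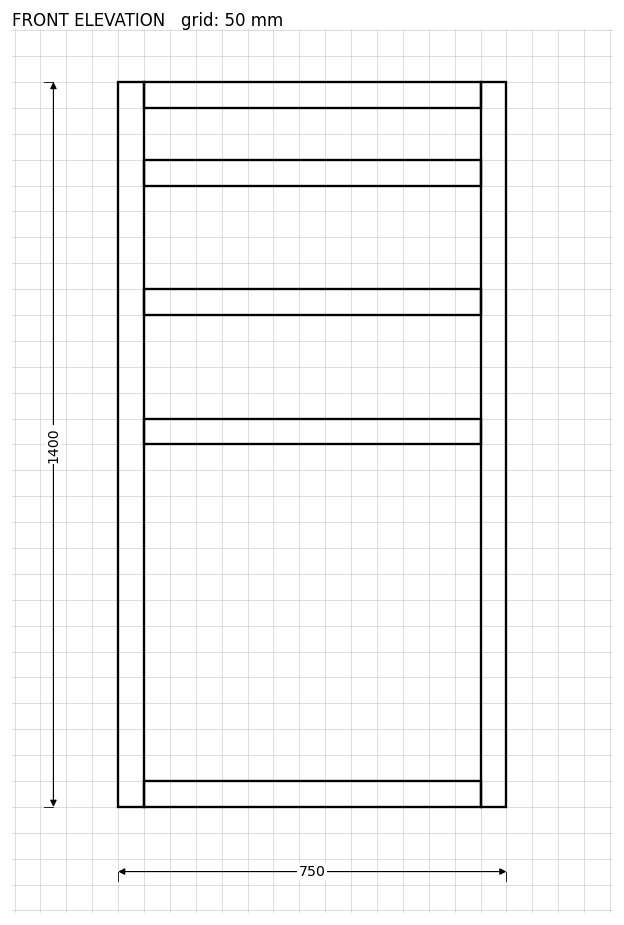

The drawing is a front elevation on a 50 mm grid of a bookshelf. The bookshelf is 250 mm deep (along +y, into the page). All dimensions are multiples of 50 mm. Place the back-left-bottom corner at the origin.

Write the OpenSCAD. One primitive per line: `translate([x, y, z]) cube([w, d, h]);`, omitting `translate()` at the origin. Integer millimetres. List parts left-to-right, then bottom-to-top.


cube([50, 250, 1400]);
translate([50, 0, 0]) cube([650, 250, 50]);
translate([50, 0, 700]) cube([650, 250, 50]);
translate([50, 0, 950]) cube([650, 250, 50]);
translate([50, 0, 1200]) cube([650, 250, 50]);
translate([50, 0, 1350]) cube([650, 250, 50]);
translate([700, 0, 0]) cube([50, 250, 1400]);


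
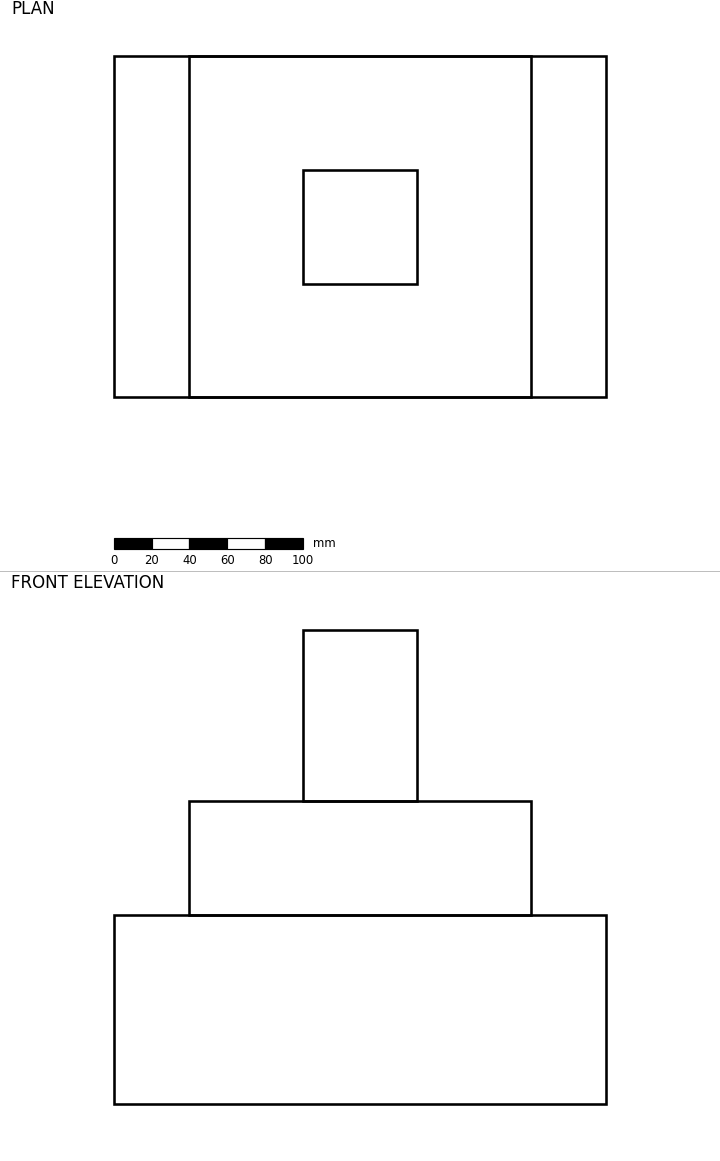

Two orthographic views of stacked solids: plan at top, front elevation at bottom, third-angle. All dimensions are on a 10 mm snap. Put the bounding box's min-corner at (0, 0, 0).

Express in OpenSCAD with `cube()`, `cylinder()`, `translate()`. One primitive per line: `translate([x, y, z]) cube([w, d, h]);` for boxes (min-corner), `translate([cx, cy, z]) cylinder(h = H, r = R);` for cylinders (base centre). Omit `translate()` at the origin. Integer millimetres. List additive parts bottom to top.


cube([260, 180, 100]);
translate([40, 0, 100]) cube([180, 180, 60]);
translate([100, 60, 160]) cube([60, 60, 90]);


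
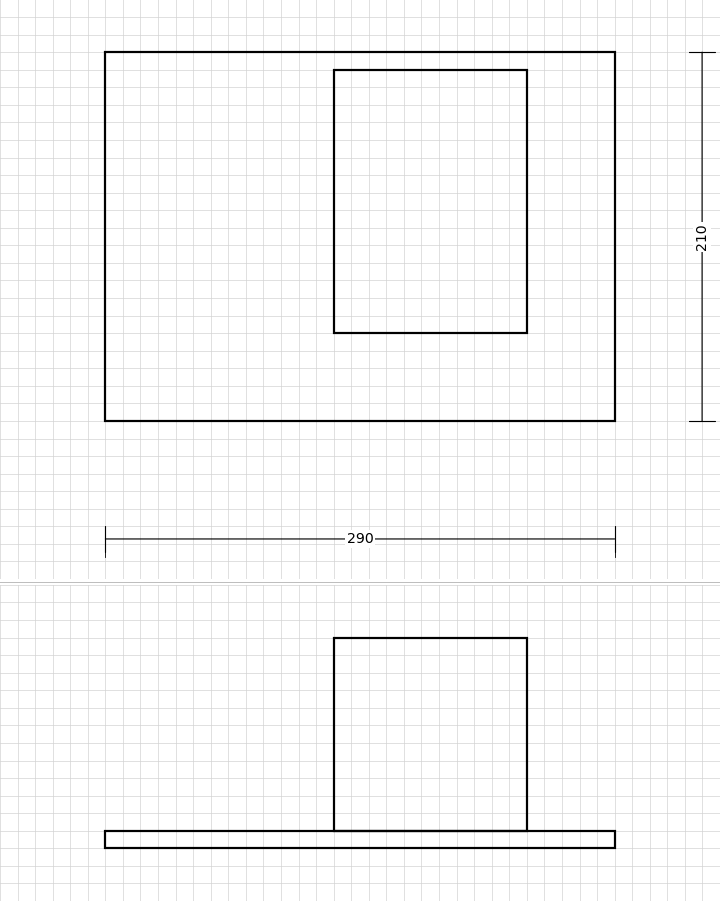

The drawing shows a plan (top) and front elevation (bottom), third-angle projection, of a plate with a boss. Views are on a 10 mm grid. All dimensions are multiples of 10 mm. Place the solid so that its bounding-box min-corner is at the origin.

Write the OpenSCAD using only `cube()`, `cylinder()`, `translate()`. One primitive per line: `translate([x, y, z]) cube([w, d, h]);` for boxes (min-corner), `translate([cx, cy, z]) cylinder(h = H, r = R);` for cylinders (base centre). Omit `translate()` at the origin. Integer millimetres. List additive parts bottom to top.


cube([290, 210, 10]);
translate([130, 50, 10]) cube([110, 150, 110]);
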